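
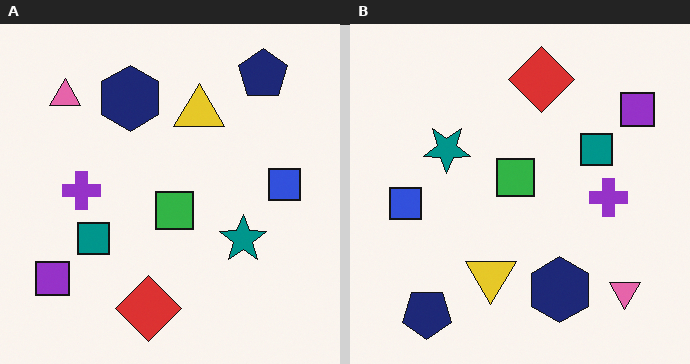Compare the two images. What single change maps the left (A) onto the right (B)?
It was rotated 180°.

The navy pentagon sits in the top-right of the left (A) image and the bottom-left of the right (B) — consistent with a whole-image 180° rotation.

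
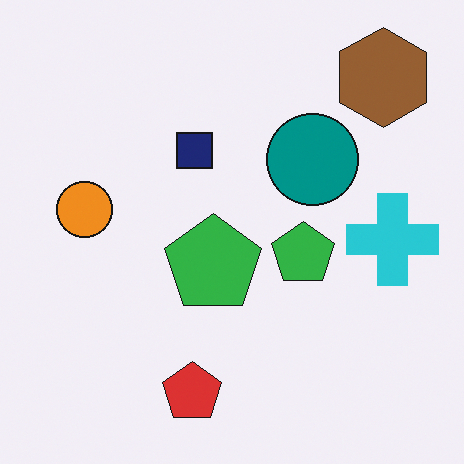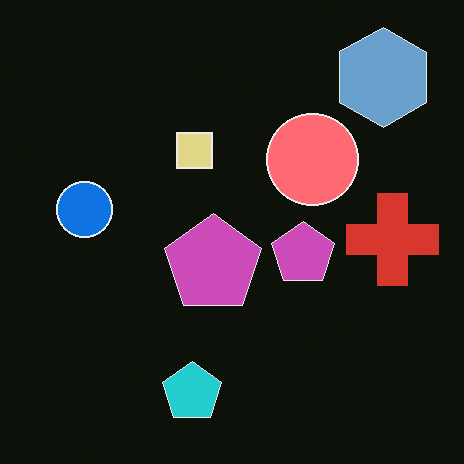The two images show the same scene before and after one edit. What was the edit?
Color-inverted (negative).

The light background has become dark and every shape's color is its complement — a photographic negative.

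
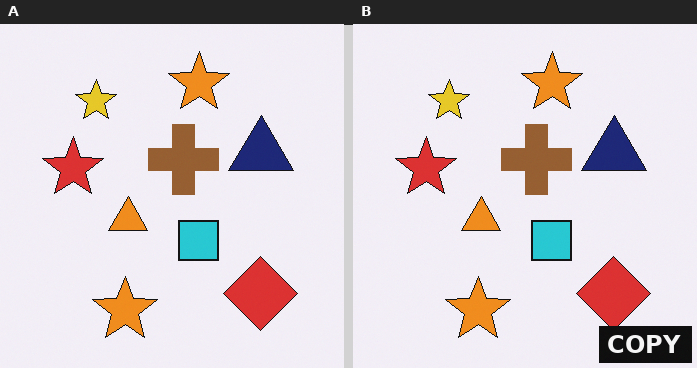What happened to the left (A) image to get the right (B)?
The image was watermarked with the text "COPY" in the lower-right corner.

A dark label reading "COPY" appears in the lower-right corner.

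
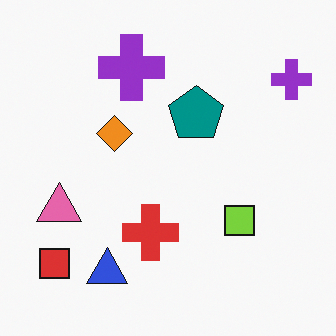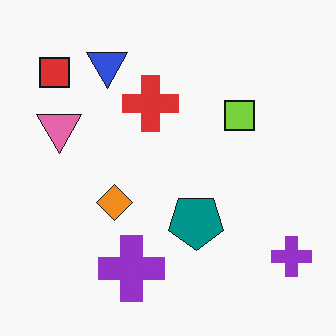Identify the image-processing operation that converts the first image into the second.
It was flipped vertically (top ↔ bottom).

The blue triangle is in the bottom-left of the first image and the top-left of the second — shapes on opposite sides of the horizontal midline have swapped in a mirror flip.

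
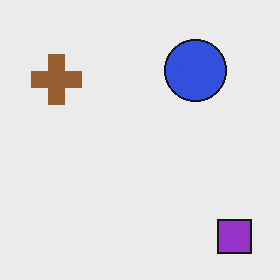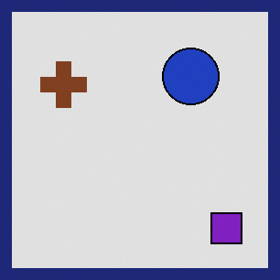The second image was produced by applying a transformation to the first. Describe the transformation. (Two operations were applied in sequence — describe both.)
The second image is the first posterized to a reduced palette, then framed with a navy border.

Each flat color has snapped to a coarser quantized level — most visibly, the near-white background has dropped to a flat grey. A solid navy frame runs around the edge of the second image, with the content slightly shrunk inside it.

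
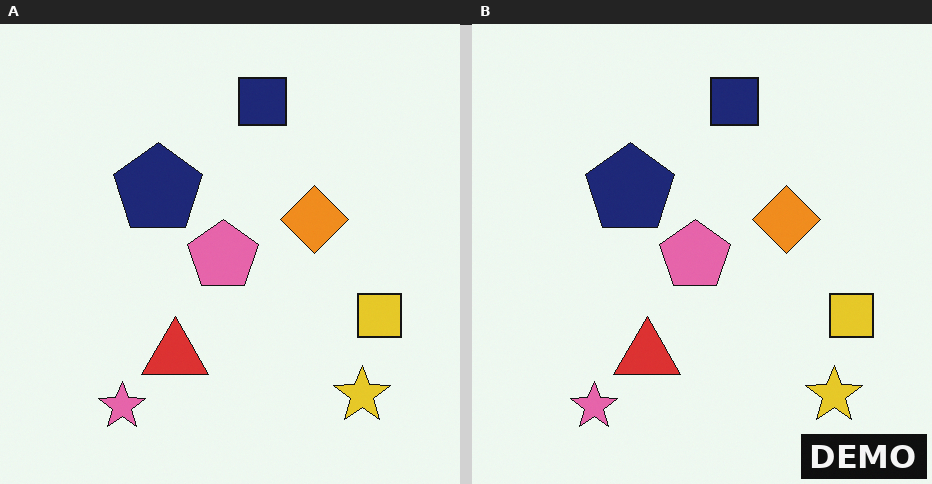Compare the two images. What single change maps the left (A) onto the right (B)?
This is the original image watermarked with the text "DEMO" in the lower-right corner.

A dark label reading "DEMO" appears in the lower-right corner.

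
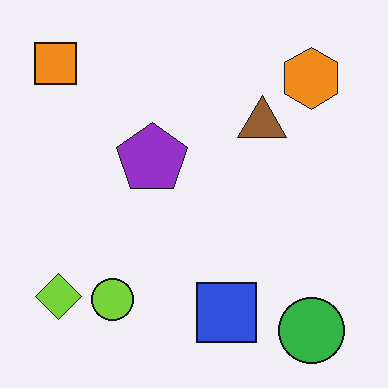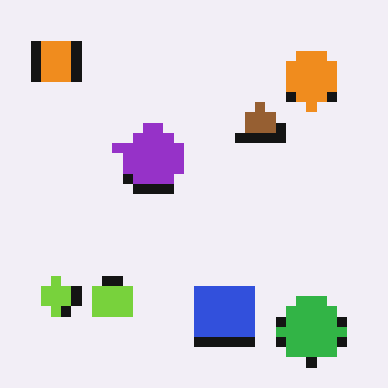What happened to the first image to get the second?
The transformation is: heavily pixelated into large blocks.

Shapes are reduced to large square blocks; fine edges and outlines are lost — a downscale-then-upscale (mosaic) effect.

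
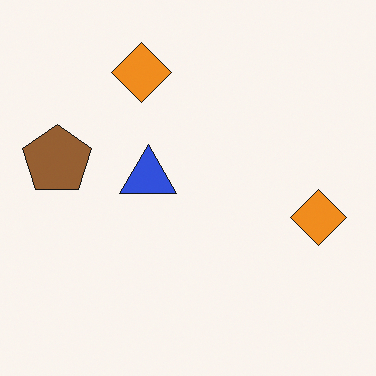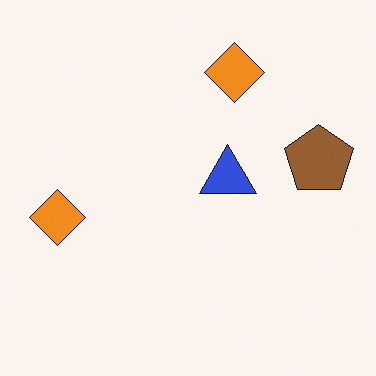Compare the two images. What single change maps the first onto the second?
The second image is the first flipped horizontally (left ↔ right).

The brown pentagon is in the left of the first image and the right of the second — shapes on opposite sides of the vertical midline have swapped in a mirror flip.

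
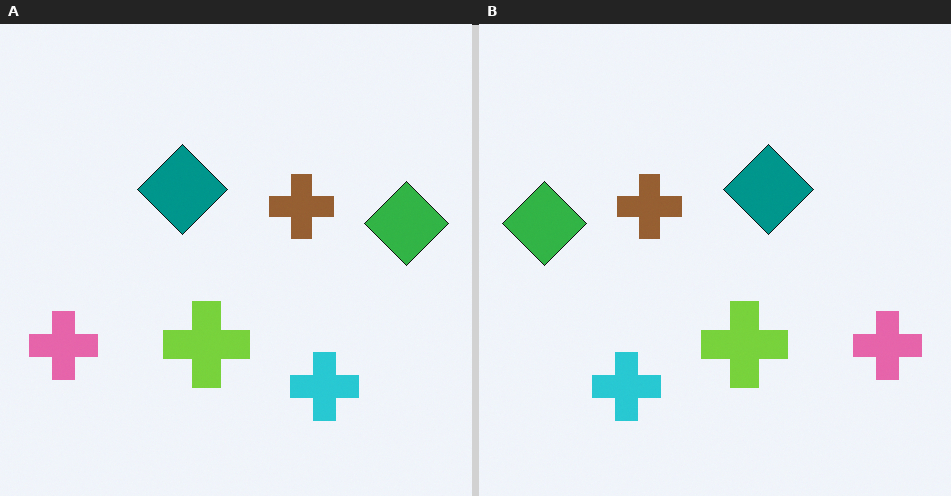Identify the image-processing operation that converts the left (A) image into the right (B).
The right (B) image is the left (A) flipped horizontally (left ↔ right).

The pink cross is in the bottom-left of the left (A) image and the bottom-right of the right (B) — shapes on opposite sides of the vertical midline have swapped in a mirror flip.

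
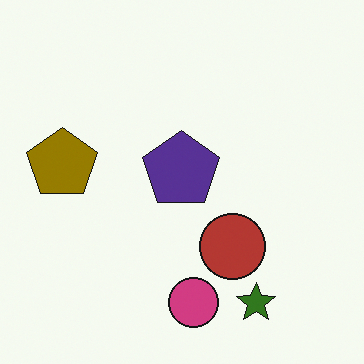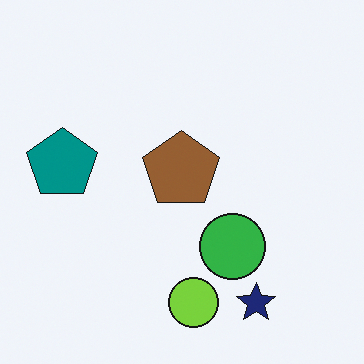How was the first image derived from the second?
The transformation is: hue-shifted through roughly half the color wheel.

Every shape's color has rotated by the same amount around the hue wheel — a uniform hue shift.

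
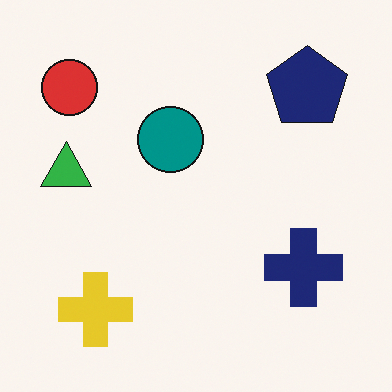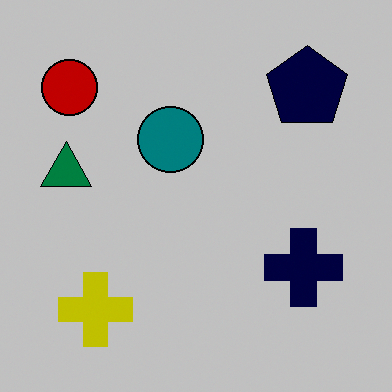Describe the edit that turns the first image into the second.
Aggressively posterized.

Each flat color has snapped to a coarser quantized level — most visibly, the near-white background has dropped to a flat grey.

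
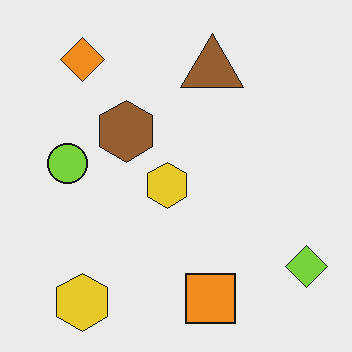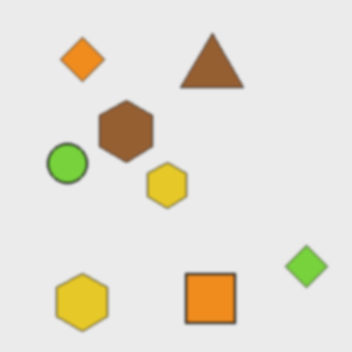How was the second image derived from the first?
The transformation is: lightly blurred.

Shape edges and outlines are uniformly softened across the whole image.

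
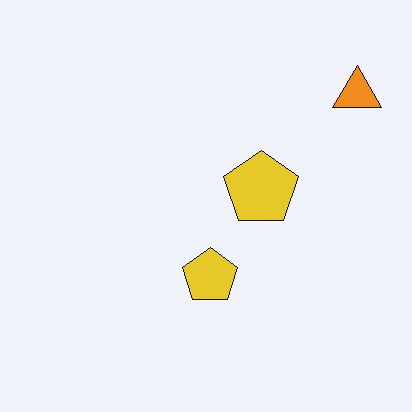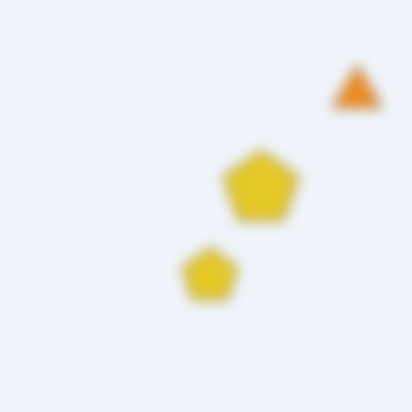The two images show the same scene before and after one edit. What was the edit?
This is the original image strongly gaussian-blurred.

Shape edges and outlines are uniformly softened across the whole image.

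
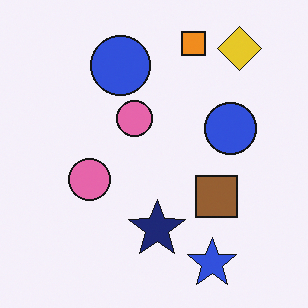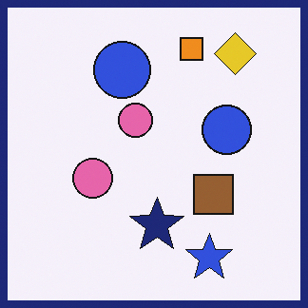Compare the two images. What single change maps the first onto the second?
The second image is the first framed with a navy border.

A solid navy frame runs around the edge of the second image, with the content slightly shrunk inside it.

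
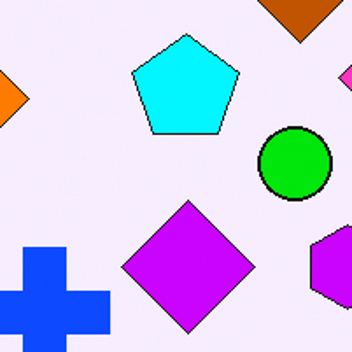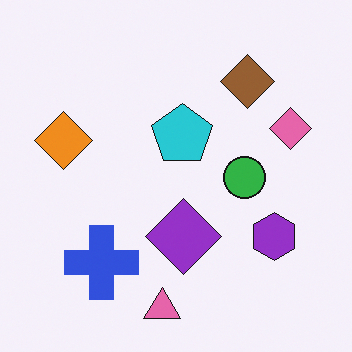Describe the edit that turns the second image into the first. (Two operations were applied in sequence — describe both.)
It was made much more vivid (saturation change), then cropped tightly and scaled back up.

All colors are more vivid — a global saturation change. The visible shapes are larger and the field of view is narrower; shapes near the original edges may be partly or wholly outside the frame — a crop-and-rescale.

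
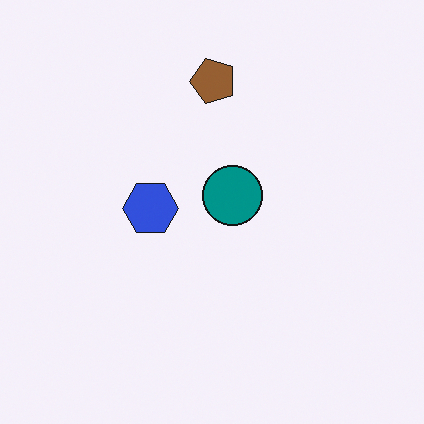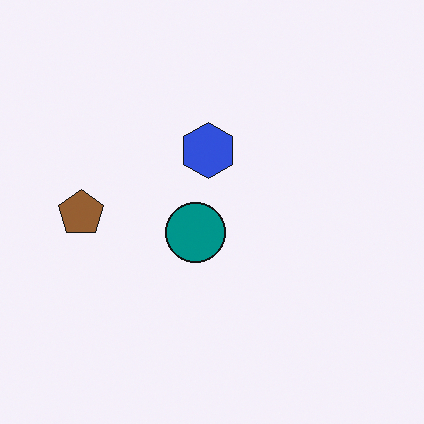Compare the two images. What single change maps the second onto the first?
The transformation is: transposed (reflected across the top-left ↔ bottom-right diagonal).

Shapes have swapped their row and column positions — what was in the top-right is now in the bottom-left — a diagonal reflection.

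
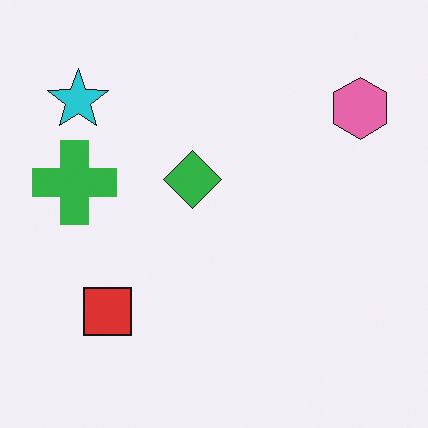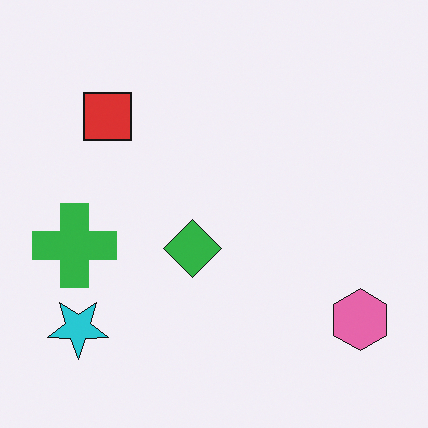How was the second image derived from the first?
This is the original image flipped vertically (top ↔ bottom).

The cyan star is in the top-left of the first image and the bottom-left of the second — shapes on opposite sides of the horizontal midline have swapped in a mirror flip.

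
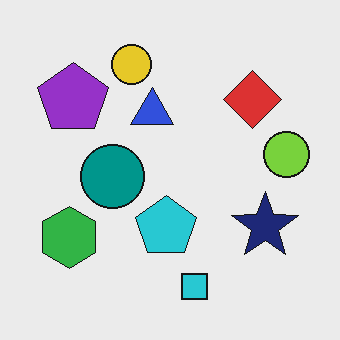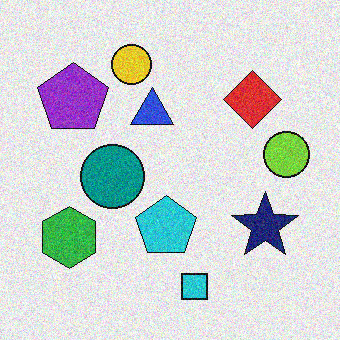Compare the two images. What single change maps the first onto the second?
The transformation is: degraded with visible gaussian noise.

Random speckle covers the whole image, including the flat background.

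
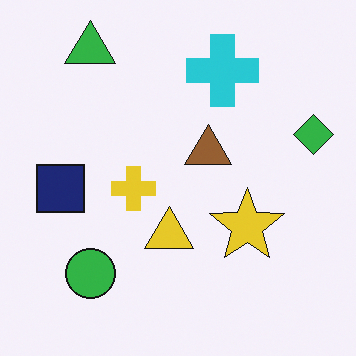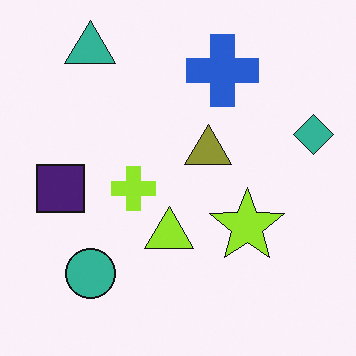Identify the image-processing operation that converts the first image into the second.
This is the original image hue-shifted by a small amount.

Every shape's color has rotated by the same amount around the hue wheel — a uniform hue shift.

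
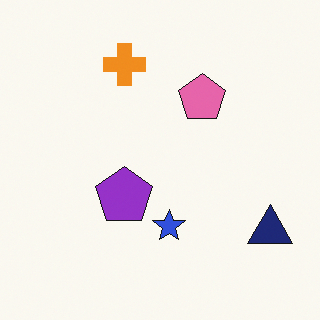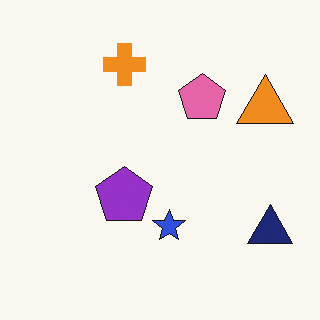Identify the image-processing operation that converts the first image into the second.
The second image is the first overlaid with an additional orange triangle.

An orange triangle appears in the second image that is absent from the first.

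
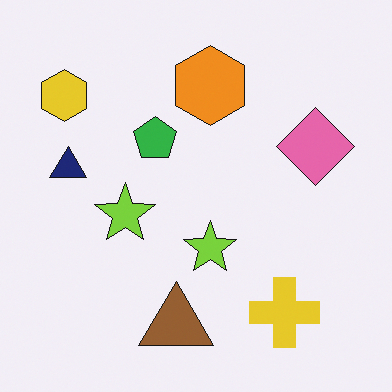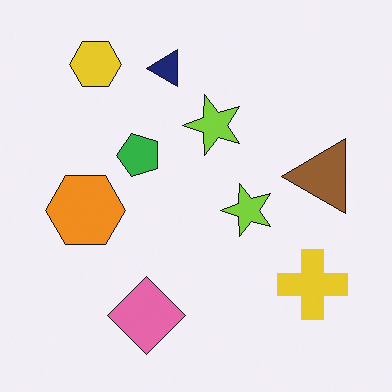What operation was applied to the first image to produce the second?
It was transposed (reflected across the top-left ↔ bottom-right diagonal).

Shapes have swapped their row and column positions — what was in the top-right is now in the bottom-left — a diagonal reflection.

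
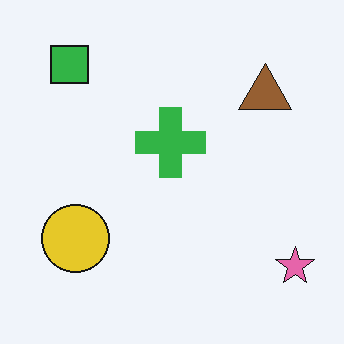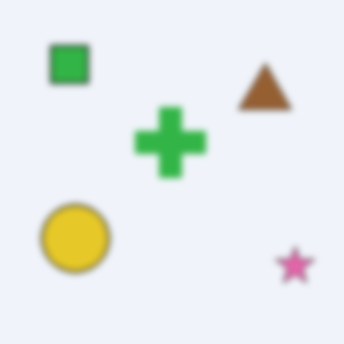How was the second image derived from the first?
It was moderately blurred.

Shape edges and outlines are uniformly softened across the whole image.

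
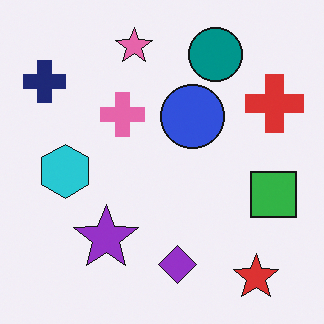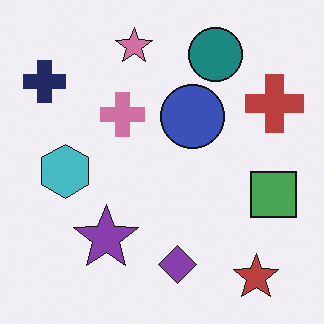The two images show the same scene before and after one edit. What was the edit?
It was slightly desaturated.

All colors are more muted and greyish — a global saturation change.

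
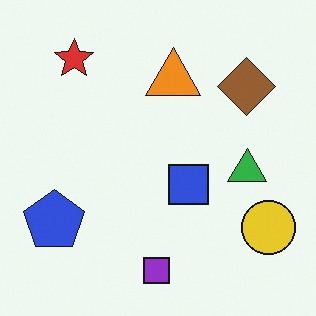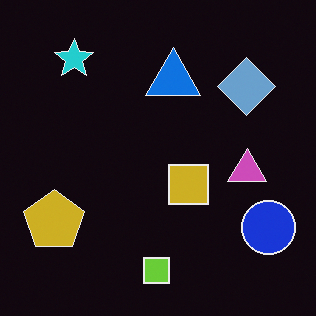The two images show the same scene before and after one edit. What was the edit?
It was color-inverted (negative).

The light background has become dark and every shape's color is its complement — a photographic negative.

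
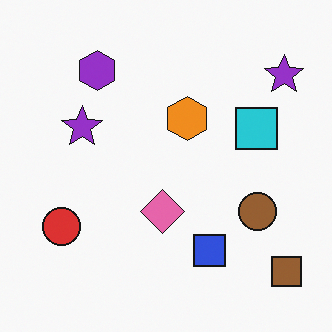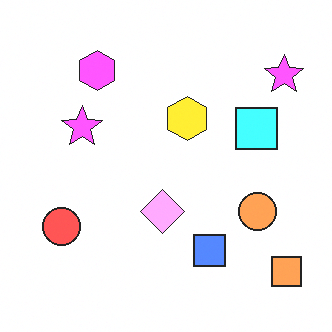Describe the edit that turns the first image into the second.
It was brightened a lot.

Every pixel — background and shapes alike — is uniformly brightened.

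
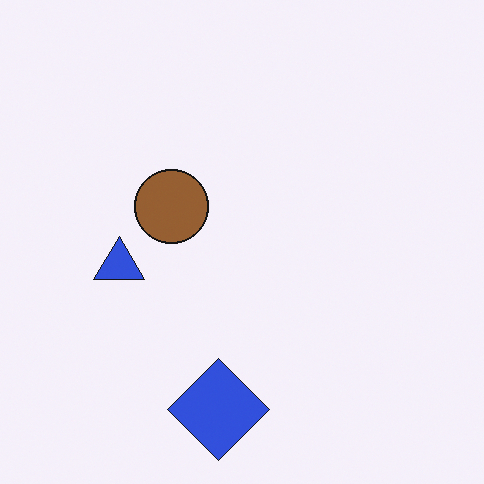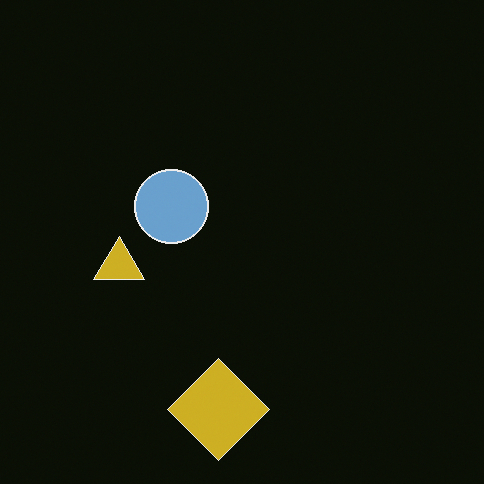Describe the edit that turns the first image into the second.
The image was color-inverted (negative).

The light background has become dark and every shape's color is its complement — a photographic negative.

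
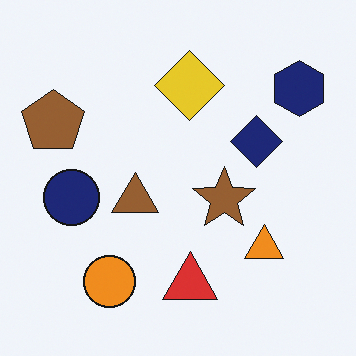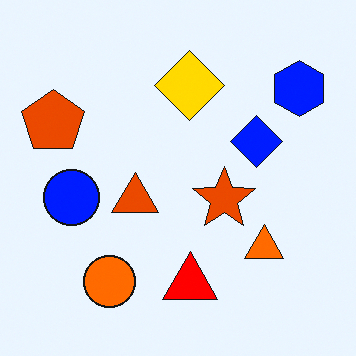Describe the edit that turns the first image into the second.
The transformation is: made much more vivid (saturation change).

All colors are more vivid — a global saturation change.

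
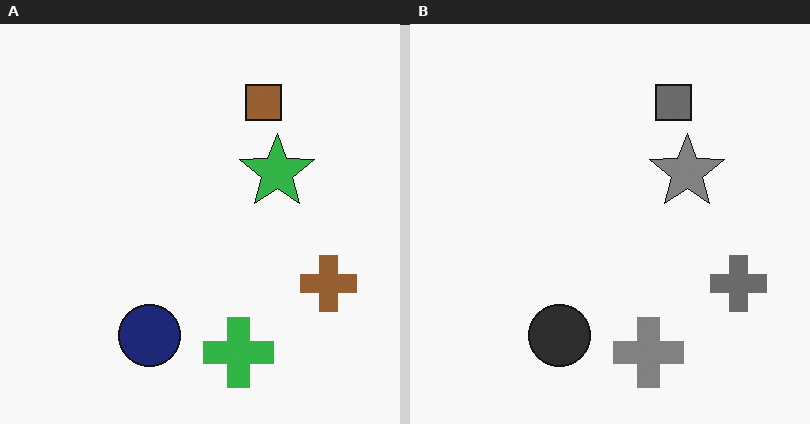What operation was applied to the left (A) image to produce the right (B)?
The image was converted to grayscale.

All color is removed — every shape is now a shade of grey.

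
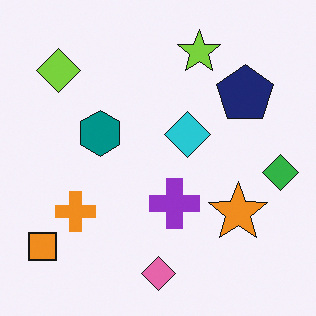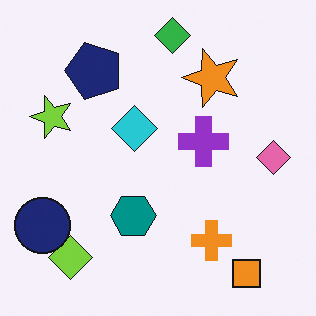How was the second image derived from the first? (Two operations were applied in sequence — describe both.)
The second image is the first rotated 90° counter-clockwise, then overlaid with an additional navy circle.

The orange square sits in the bottom-left of the first image and the bottom-right of the second — consistent with a whole-image 90° counter-clockwise rotation. A navy circle appears in the second image that is absent from the first.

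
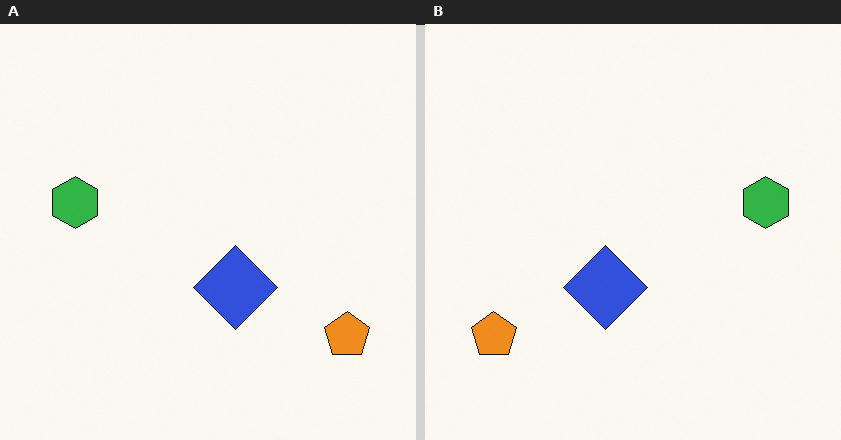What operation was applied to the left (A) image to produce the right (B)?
The transformation is: flipped horizontally (left ↔ right).

The orange pentagon is in the bottom-right of the left (A) image and the bottom-left of the right (B) — shapes on opposite sides of the vertical midline have swapped in a mirror flip.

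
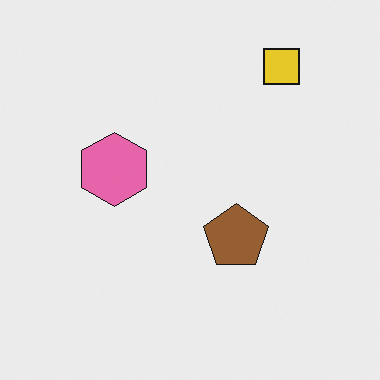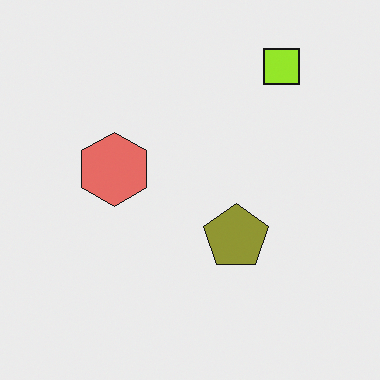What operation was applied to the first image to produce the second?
The transformation is: hue-shifted by a small amount.

Every shape's color has rotated by the same amount around the hue wheel — a uniform hue shift.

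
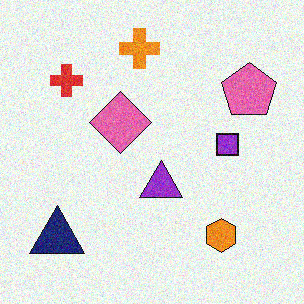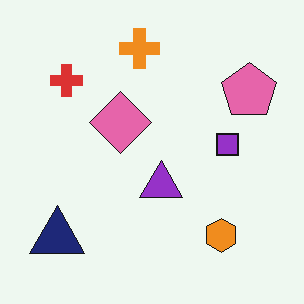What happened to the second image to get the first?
The first image is the second degraded with visible gaussian noise.

Random speckle covers the whole image, including the flat background.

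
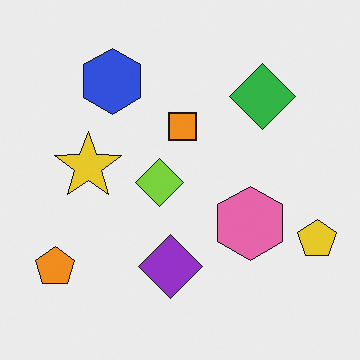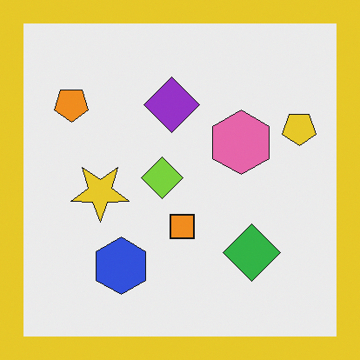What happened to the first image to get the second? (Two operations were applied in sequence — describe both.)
The transformation is: flipped vertically (top ↔ bottom), then framed with a yellow border.

The blue hexagon is in the top-left of the first image and the bottom-left of the second — shapes on opposite sides of the horizontal midline have swapped in a mirror flip. A solid yellow frame runs around the edge of the second image, with the content slightly shrunk inside it.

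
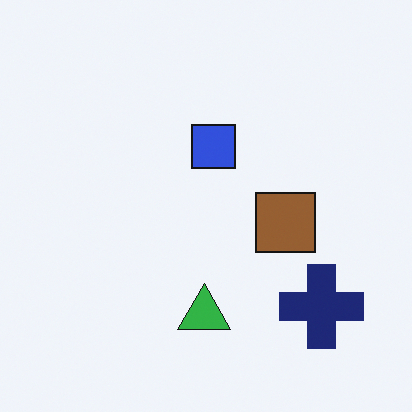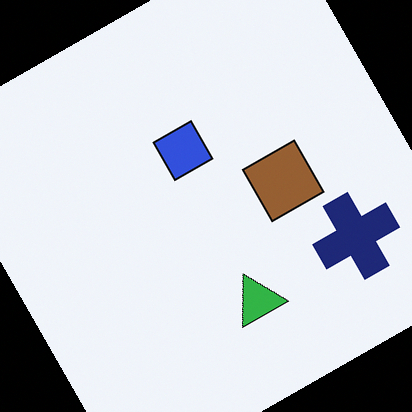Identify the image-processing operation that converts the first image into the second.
This is the original image rotated counter-clockwise by a clearly visible amount.

Every shape is tilted by the same angle and the image corners show triangular fill wedges — a whole-image rotation by a non-right angle.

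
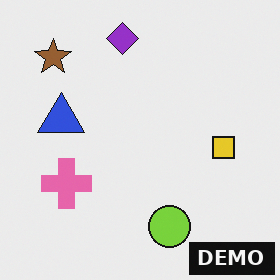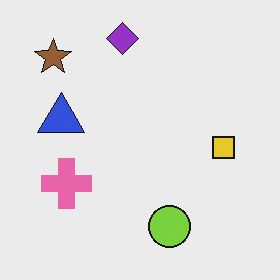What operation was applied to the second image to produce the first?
Watermarked with the text "DEMO" in the lower-right corner.

A dark label reading "DEMO" appears in the lower-right corner.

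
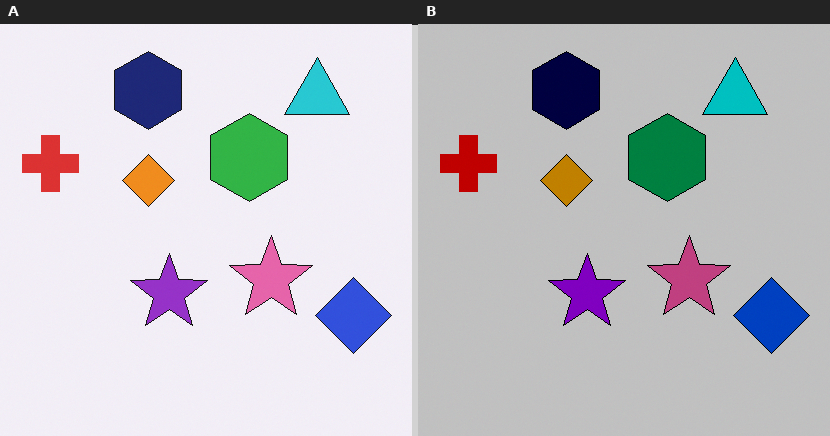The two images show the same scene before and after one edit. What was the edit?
It was heavily posterized to just a handful of flat colors.

Each flat color has snapped to a coarser quantized level — most visibly, the near-white background has dropped to a flat grey.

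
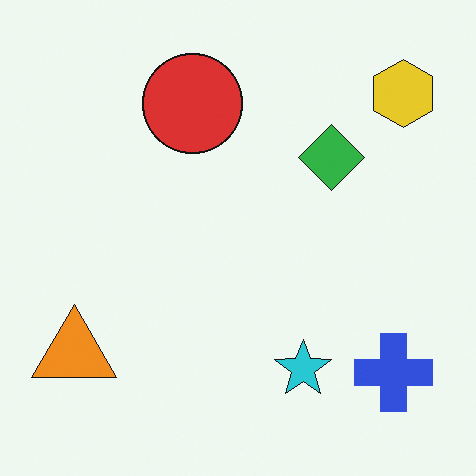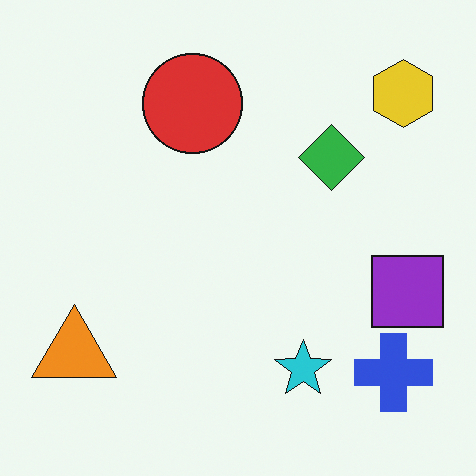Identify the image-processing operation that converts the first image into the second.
The image was overlaid with an additional purple square.

A purple square appears in the second image that is absent from the first.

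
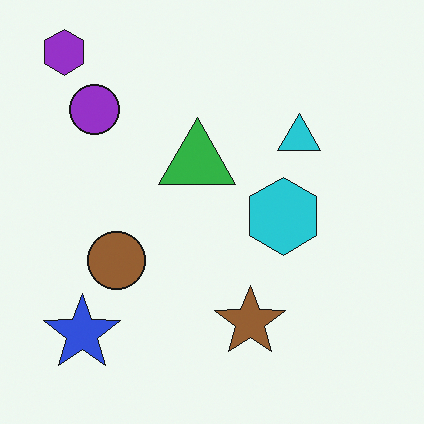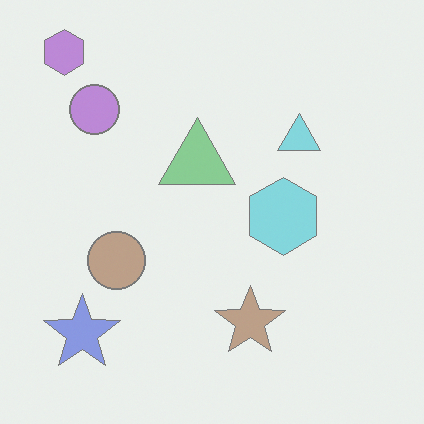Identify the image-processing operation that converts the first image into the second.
The second image is the first washed out (contrast reduced).

Tones are pushed toward mid-grey across the whole image — a global contrast change.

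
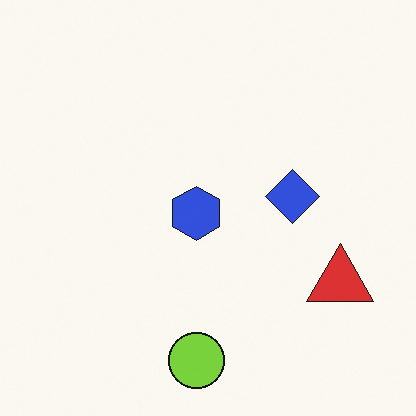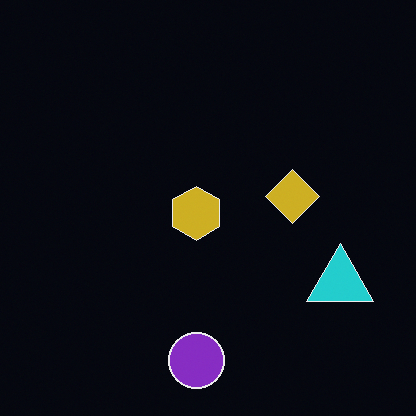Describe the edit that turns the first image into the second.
The transformation is: color-inverted (negative).

The light background has become dark and every shape's color is its complement — a photographic negative.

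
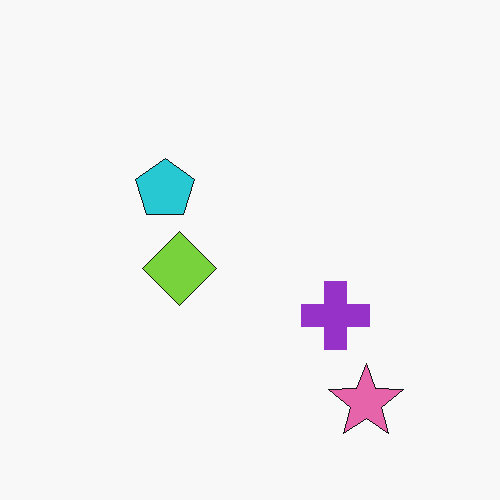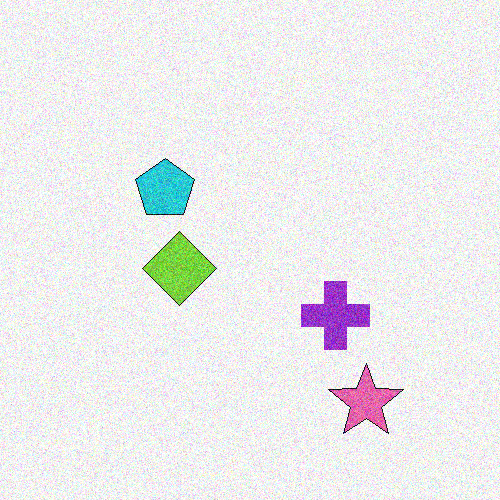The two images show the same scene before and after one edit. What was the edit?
Degraded with moderate additive noise.

Random speckle covers the whole image, including the flat background.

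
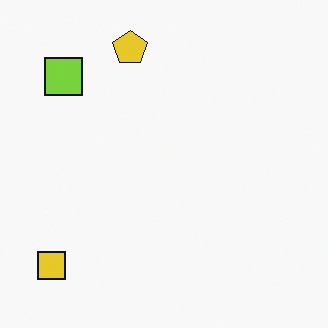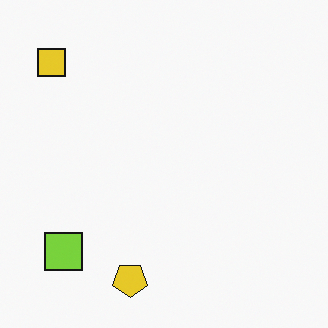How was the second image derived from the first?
The image was flipped vertically (top ↔ bottom).

The yellow pentagon is in the top of the first image and the bottom of the second — shapes on opposite sides of the horizontal midline have swapped in a mirror flip.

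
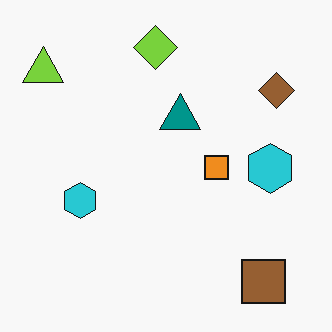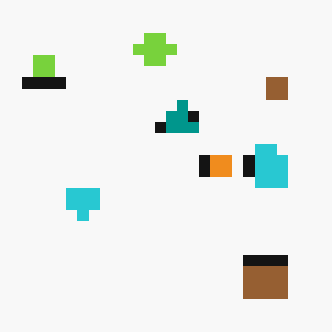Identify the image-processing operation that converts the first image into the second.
The second image is the first coarsely pixelated.

Shapes are reduced to large square blocks; fine edges and outlines are lost — a downscale-then-upscale (mosaic) effect.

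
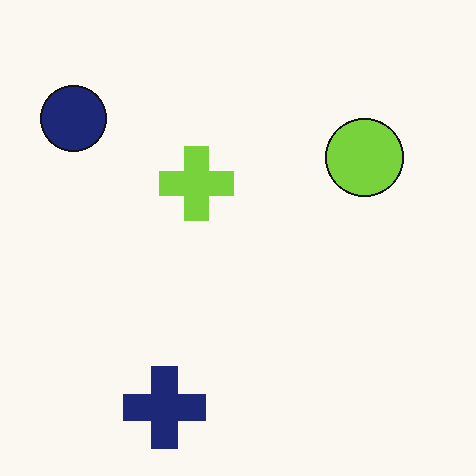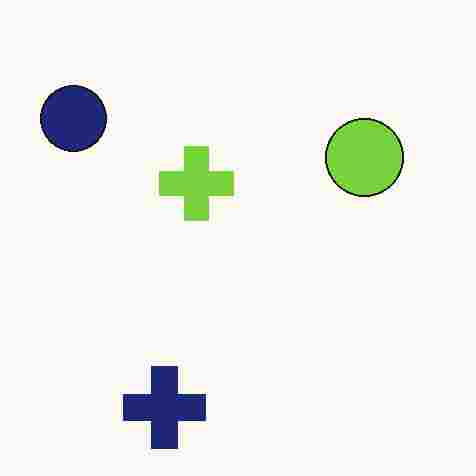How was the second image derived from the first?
The second image is the first degraded with heavy JPEG compression.

Blocky 8×8 compression artifacts appear around shape edges and the flat background shows ringing — characteristic JPEG degradation.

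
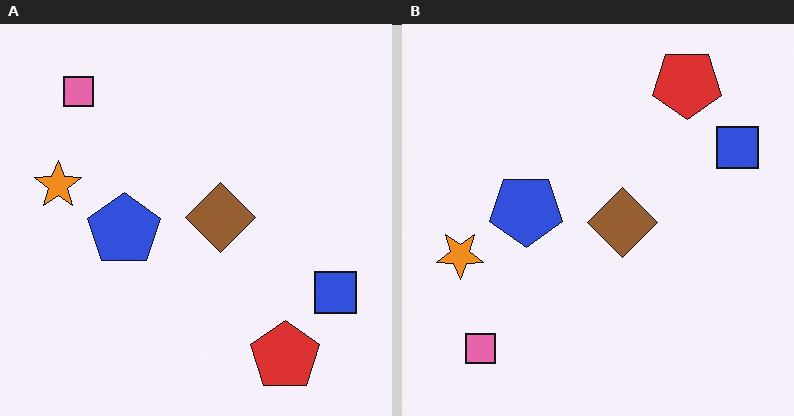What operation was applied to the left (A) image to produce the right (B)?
Flipped vertically (top ↔ bottom).

The red pentagon is in the bottom-right of the left (A) image and the top-right of the right (B) — shapes on opposite sides of the horizontal midline have swapped in a mirror flip.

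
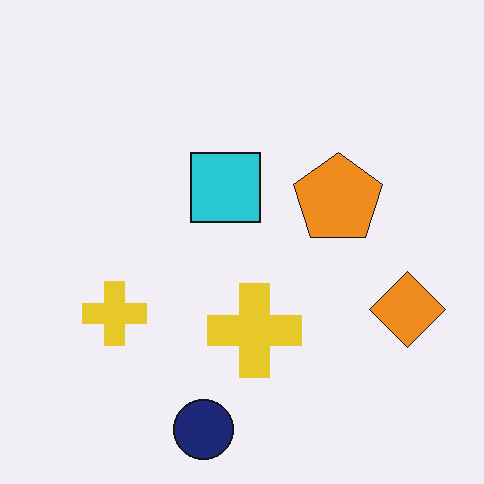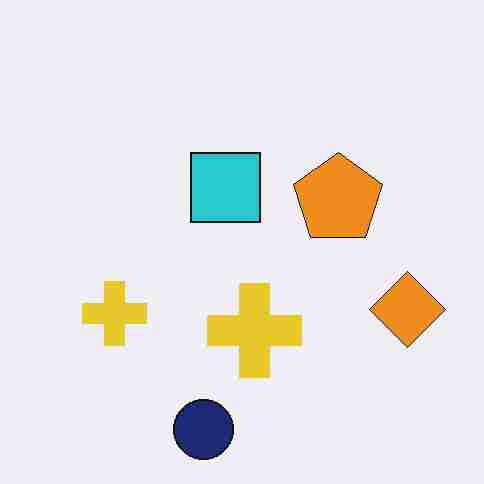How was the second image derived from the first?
This is the original image degraded with heavy JPEG compression.

Blocky 8×8 compression artifacts appear around shape edges and the flat background shows ringing — characteristic JPEG degradation.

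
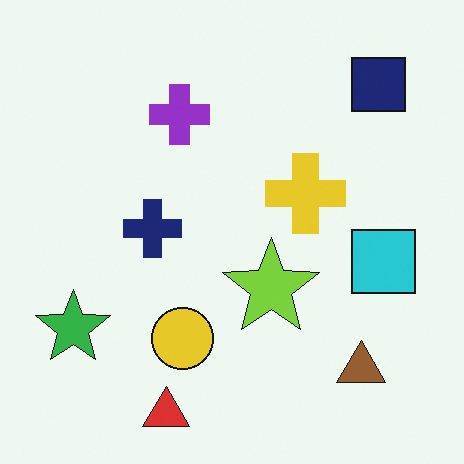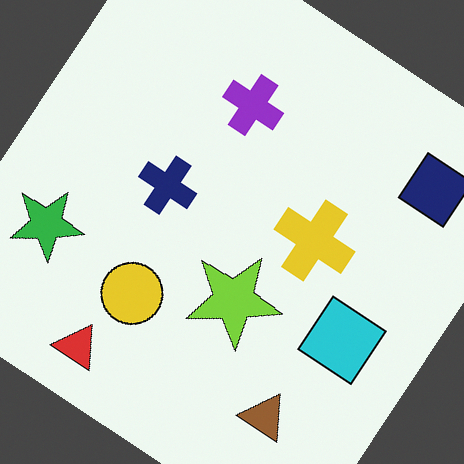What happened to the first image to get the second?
It was rotated clockwise by a large amount — several tens of degrees.

Every shape is tilted by the same angle and the image corners show triangular fill wedges — a whole-image rotation by a non-right angle.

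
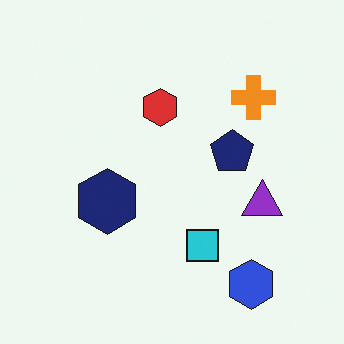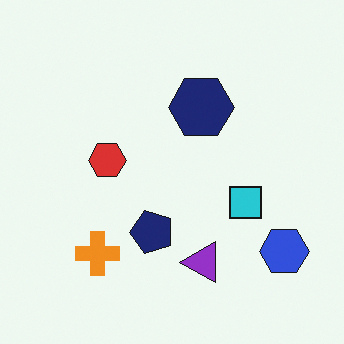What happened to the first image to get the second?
Transposed (reflected across the top-left ↔ bottom-right diagonal).

Shapes have swapped their row and column positions — what was in the top-right is now in the bottom-left — a diagonal reflection.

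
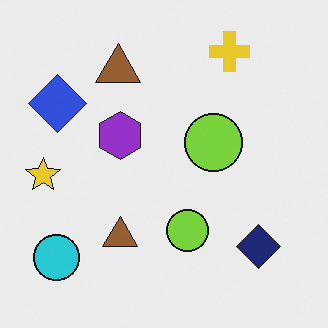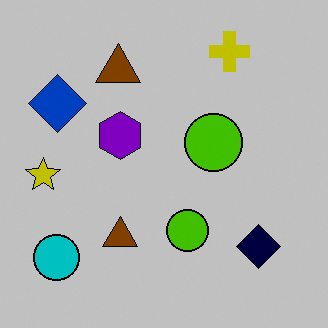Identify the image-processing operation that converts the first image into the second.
The transformation is: heavily posterized to just a handful of flat colors.

Each flat color has snapped to a coarser quantized level — most visibly, the near-white background has dropped to a flat grey.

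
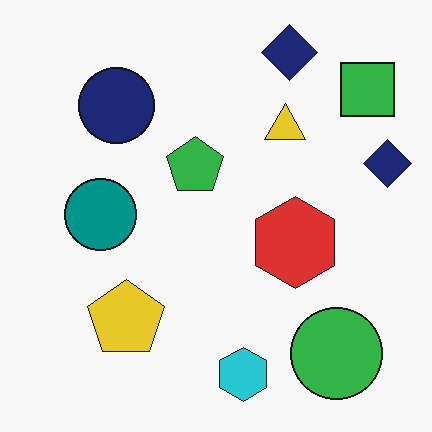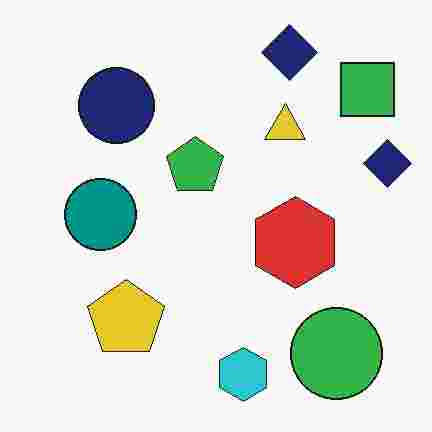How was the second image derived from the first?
The image was heavily JPEG-compressed with obvious blocking artifacts.

Blocky 8×8 compression artifacts appear around shape edges and the flat background shows ringing — characteristic JPEG degradation.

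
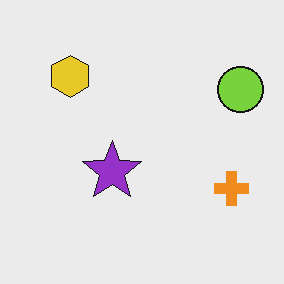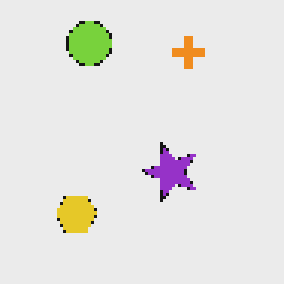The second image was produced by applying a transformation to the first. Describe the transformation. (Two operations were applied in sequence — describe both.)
Mildly pixelated, then rotated 90° counter-clockwise.

Shapes are reduced to large square blocks; fine edges and outlines are lost — a downscale-then-upscale (mosaic) effect. The lime circle sits in the top-right of the first image and the top-left of the second — consistent with a whole-image 90° counter-clockwise rotation.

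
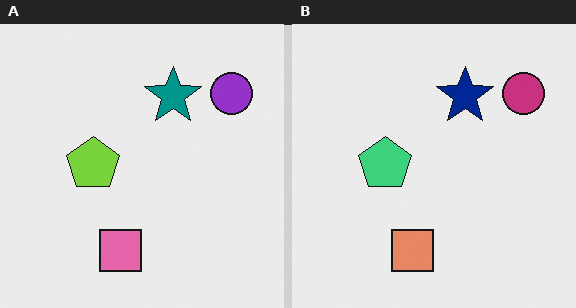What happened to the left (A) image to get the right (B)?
The transformation is: hue-shifted slightly.

Every shape's color has rotated by the same amount around the hue wheel — a uniform hue shift.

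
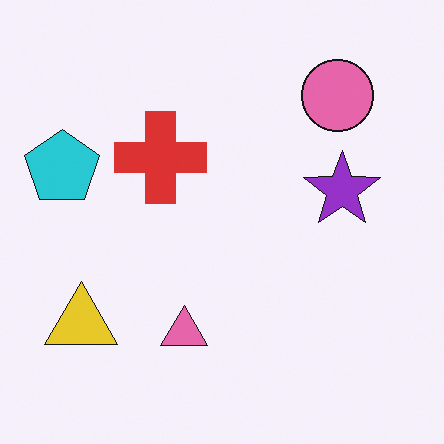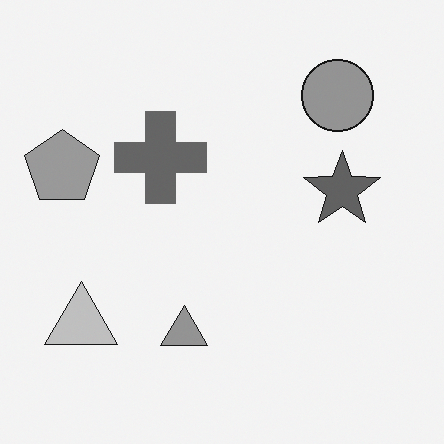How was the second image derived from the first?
The transformation is: converted to grayscale.

All color is removed — every shape is now a shade of grey.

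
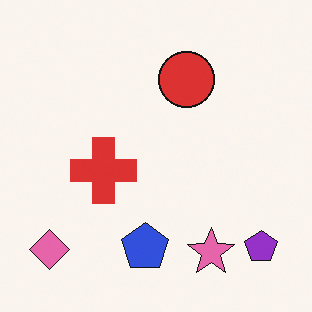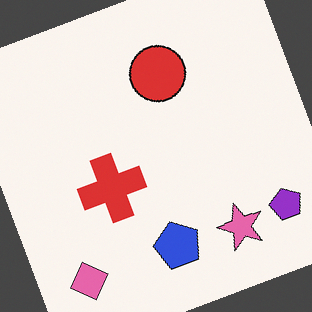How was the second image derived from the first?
Rotated counter-clockwise by a moderate amount.

Every shape is tilted by the same angle and the image corners show triangular fill wedges — a whole-image rotation by a non-right angle.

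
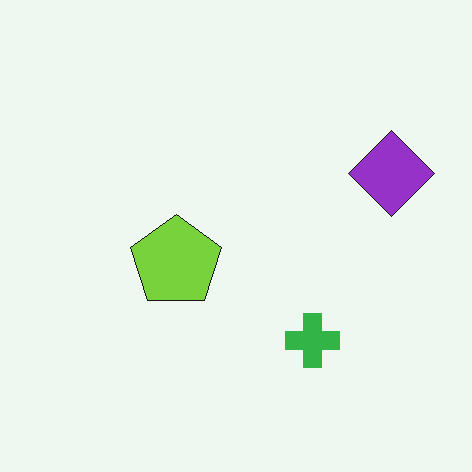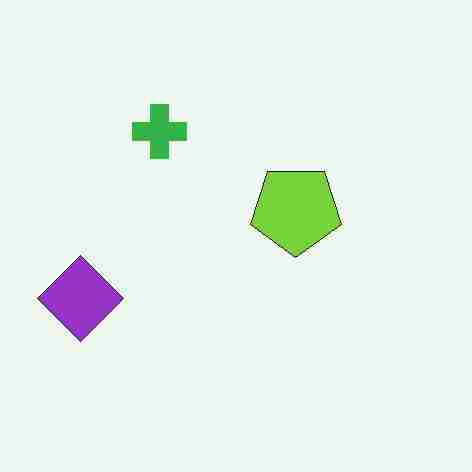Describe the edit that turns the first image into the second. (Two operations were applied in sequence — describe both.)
It was rotated 180°, then degraded with heavy JPEG compression.

The purple diamond sits in the right of the first image and the left of the second — consistent with a whole-image 180° rotation. Blocky 8×8 compression artifacts appear around shape edges and the flat background shows ringing — characteristic JPEG degradation.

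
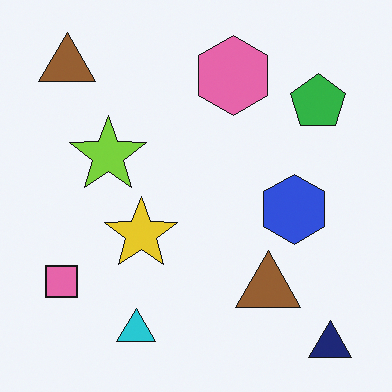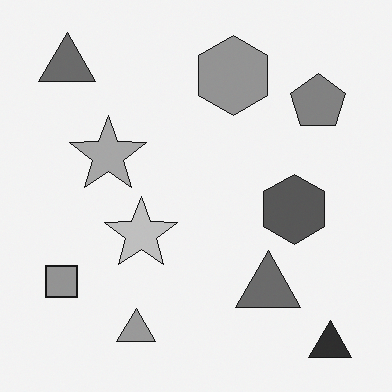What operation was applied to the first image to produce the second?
It was converted to grayscale.

All color is removed — every shape is now a shade of grey.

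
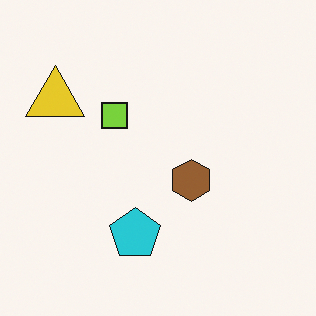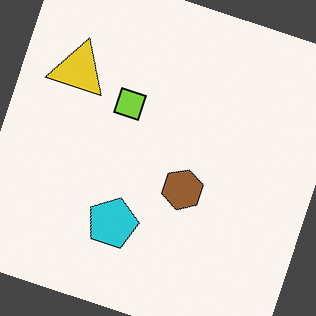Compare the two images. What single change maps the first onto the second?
Rotated clockwise by a clearly visible amount.

Every shape is tilted by the same angle and the image corners show triangular fill wedges — a whole-image rotation by a non-right angle.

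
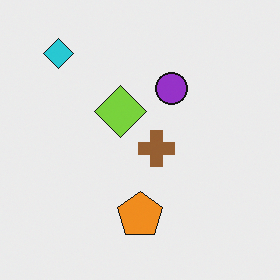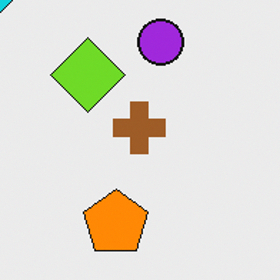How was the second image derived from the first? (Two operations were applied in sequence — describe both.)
Slightly oversaturated, then cropped to a modestly smaller region and rescaled.

All colors are more vivid — a global saturation change. The visible shapes are larger and the field of view is narrower; shapes near the original edges may be partly or wholly outside the frame — a crop-and-rescale.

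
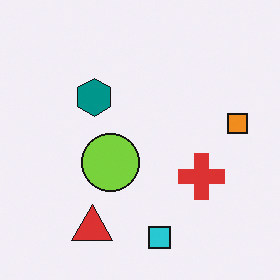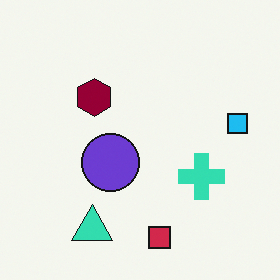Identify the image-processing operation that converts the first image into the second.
Hue-shifted through roughly half the color wheel.

Every shape's color has rotated by the same amount around the hue wheel — a uniform hue shift.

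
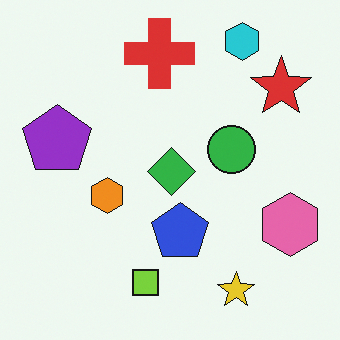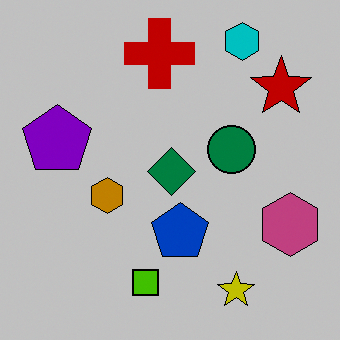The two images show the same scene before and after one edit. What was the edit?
The transformation is: aggressively posterized.

Each flat color has snapped to a coarser quantized level — most visibly, the near-white background has dropped to a flat grey.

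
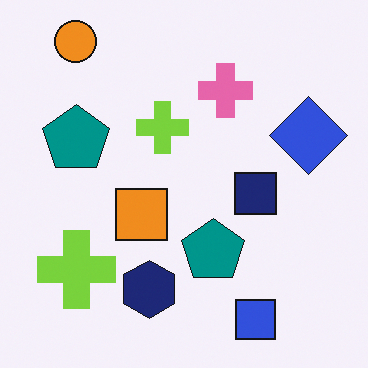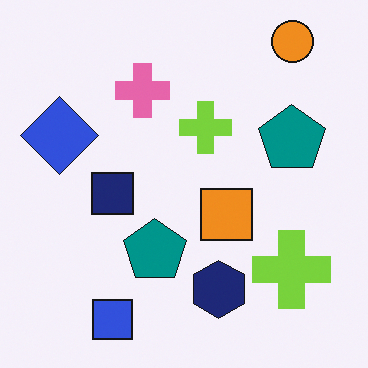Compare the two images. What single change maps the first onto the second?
The image was flipped horizontally (left ↔ right).

The blue diamond is in the right of the first image and the left of the second — shapes on opposite sides of the vertical midline have swapped in a mirror flip.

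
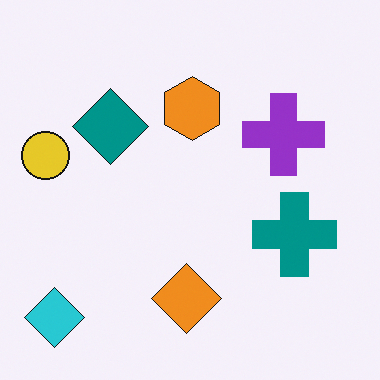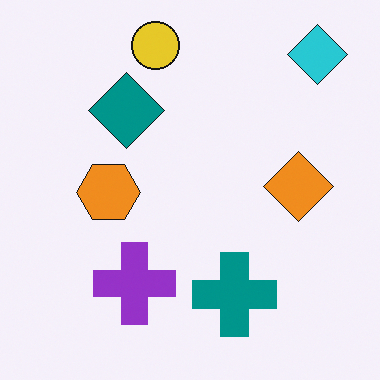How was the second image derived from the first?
The image was transposed (reflected across the top-left ↔ bottom-right diagonal).

Shapes have swapped their row and column positions — what was in the top-right is now in the bottom-left — a diagonal reflection.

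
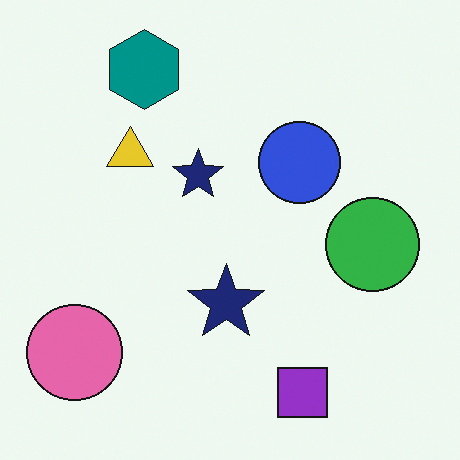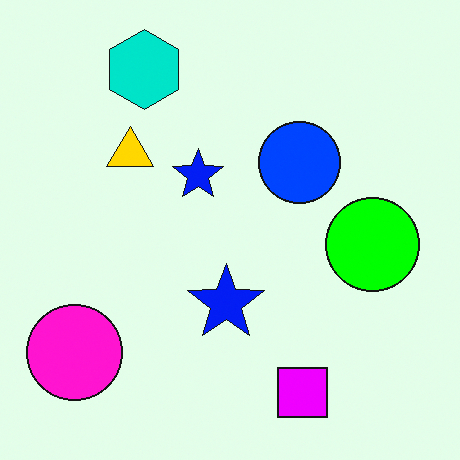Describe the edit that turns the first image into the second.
The second image is the first heavily oversaturated.

All colors are more vivid — a global saturation change.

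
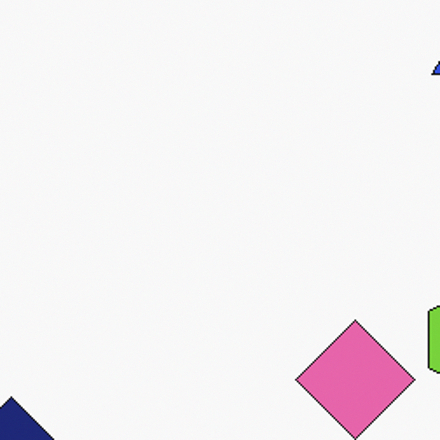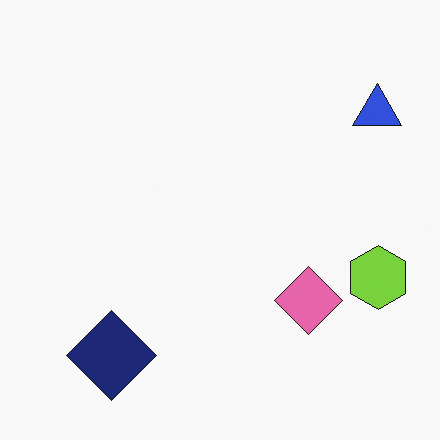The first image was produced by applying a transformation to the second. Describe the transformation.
Cropped tightly and scaled back up.

The visible shapes are larger and the field of view is narrower; shapes near the original edges may be partly or wholly outside the frame — a crop-and-rescale.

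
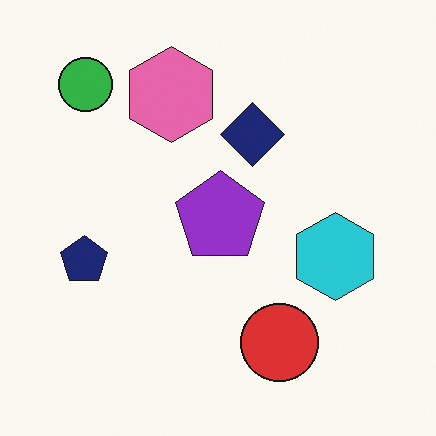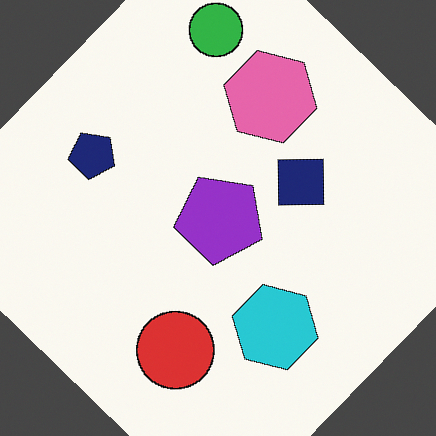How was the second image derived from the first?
The image was rotated clockwise by a large amount — several tens of degrees.

Every shape is tilted by the same angle and the image corners show triangular fill wedges — a whole-image rotation by a non-right angle.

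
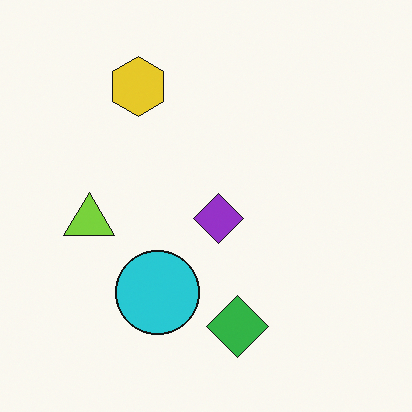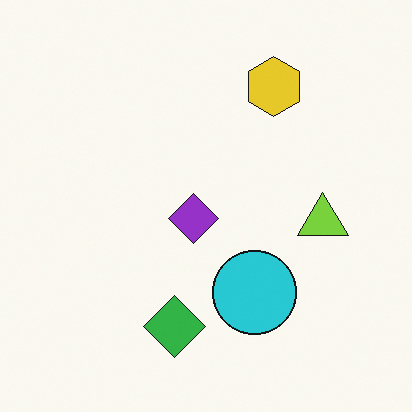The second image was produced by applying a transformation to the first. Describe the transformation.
It was flipped horizontally (left ↔ right).

The lime triangle is in the left of the first image and the right of the second — shapes on opposite sides of the vertical midline have swapped in a mirror flip.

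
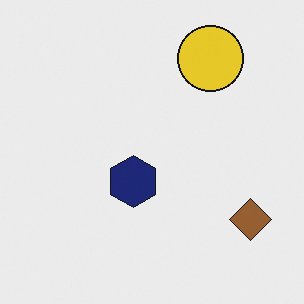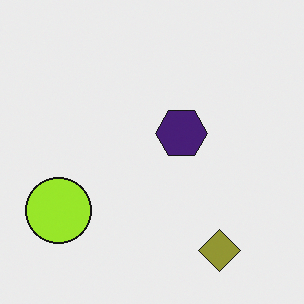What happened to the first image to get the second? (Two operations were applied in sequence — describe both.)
It was transposed (reflected across the top-left ↔ bottom-right diagonal), then hue-shifted by a small amount.

Shapes have swapped their row and column positions — what was in the top-right is now in the bottom-left — a diagonal reflection. Every shape's color has rotated by the same amount around the hue wheel — a uniform hue shift.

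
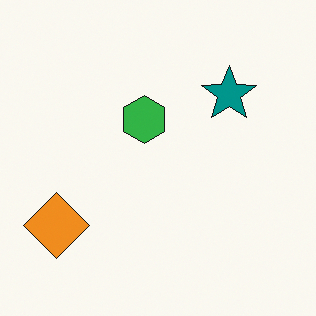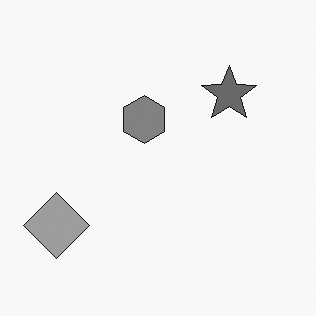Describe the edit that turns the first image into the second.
This is the original image converted to grayscale.

All color is removed — every shape is now a shade of grey.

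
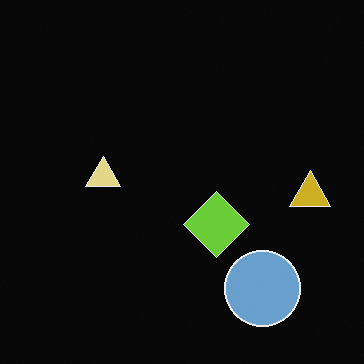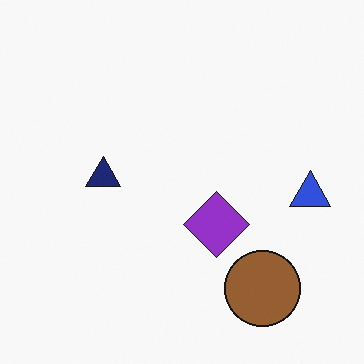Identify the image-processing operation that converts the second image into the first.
The transformation is: color-inverted (negative).

The light background has become dark and every shape's color is its complement — a photographic negative.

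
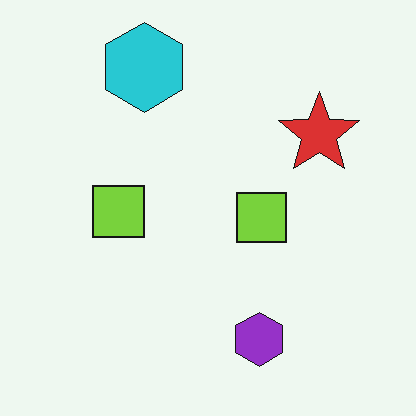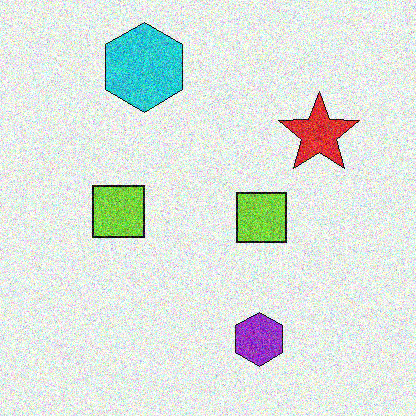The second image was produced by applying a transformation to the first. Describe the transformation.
The second image is the first degraded with strong gaussian noise.

Random speckle covers the whole image, including the flat background.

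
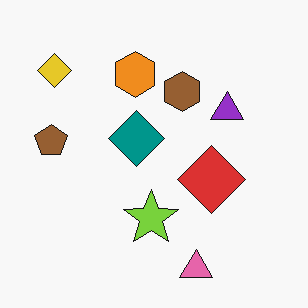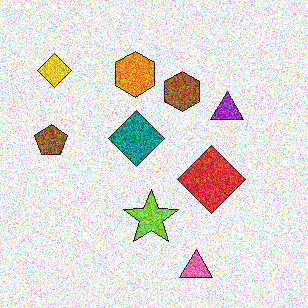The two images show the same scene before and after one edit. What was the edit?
The second image is the first degraded with heavy additive noise.

Random speckle covers the whole image, including the flat background.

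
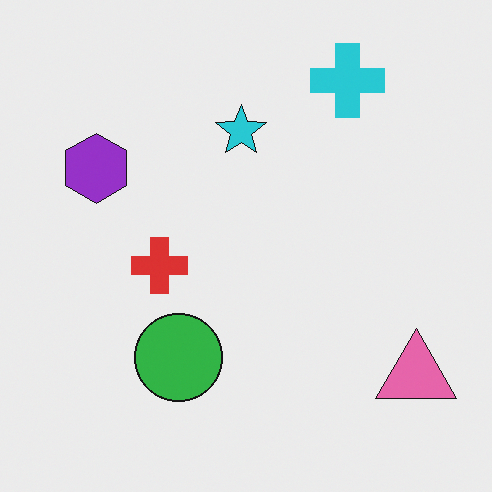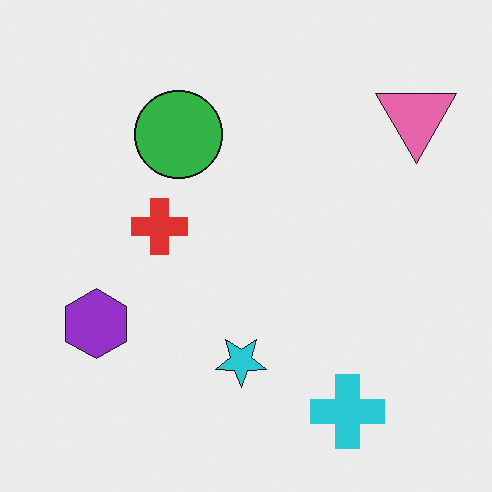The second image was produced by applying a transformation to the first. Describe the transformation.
This is the original image flipped vertically (top ↔ bottom).

The cyan cross is in the top-right of the first image and the bottom-right of the second — shapes on opposite sides of the horizontal midline have swapped in a mirror flip.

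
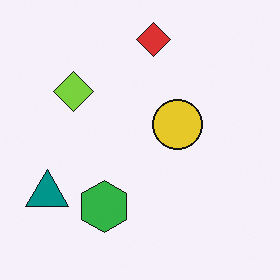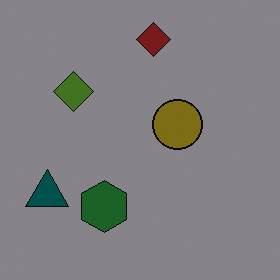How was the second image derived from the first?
Noticeably darkened.

Every pixel — background and shapes alike — is uniformly darkened.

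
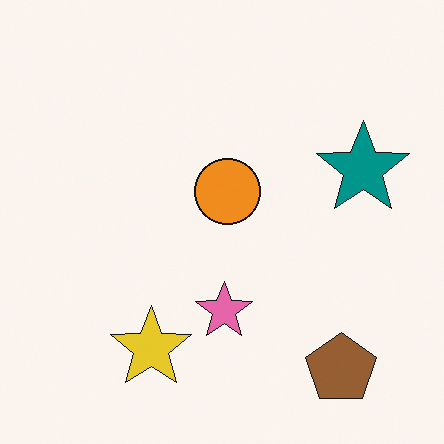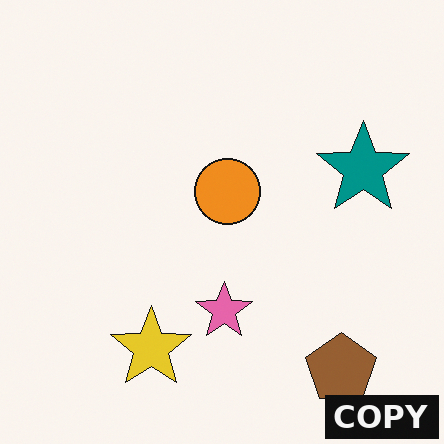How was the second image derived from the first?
The transformation is: watermarked with the text "COPY" in the lower-right corner.

A dark label reading "COPY" appears in the lower-right corner.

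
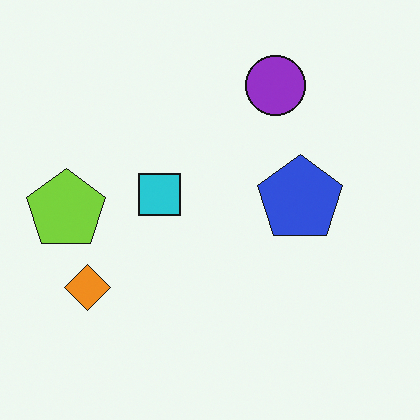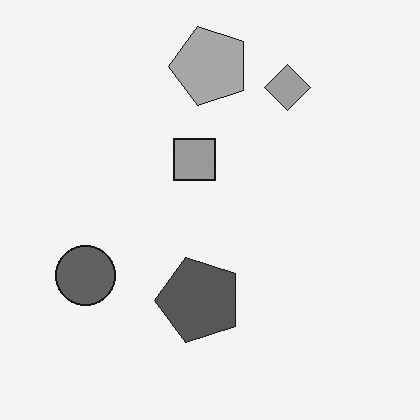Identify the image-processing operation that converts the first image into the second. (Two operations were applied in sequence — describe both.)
The image was transposed (reflected across the top-left ↔ bottom-right diagonal), then converted to grayscale.

Shapes have swapped their row and column positions — what was in the top-right is now in the bottom-left — a diagonal reflection. All color is removed — every shape is now a shade of grey.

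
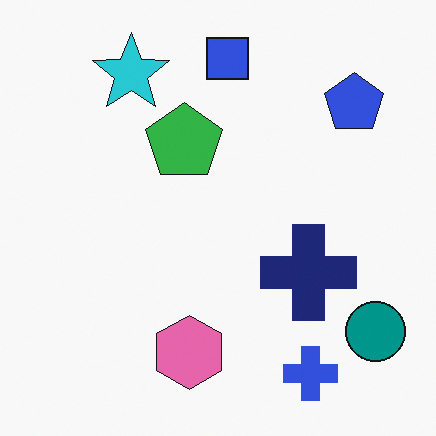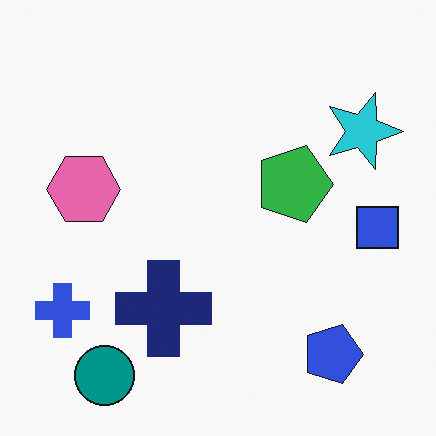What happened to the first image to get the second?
The transformation is: rotated 90° clockwise.

The teal circle sits in the bottom-right of the first image and the bottom-left of the second — consistent with a whole-image 90° clockwise rotation.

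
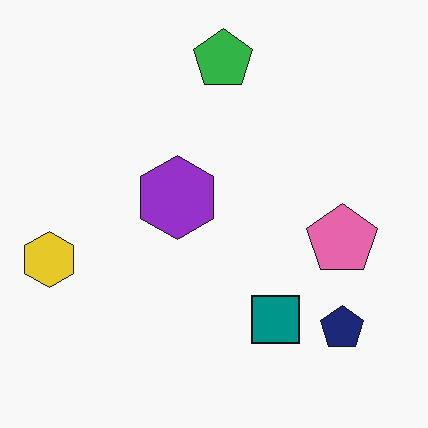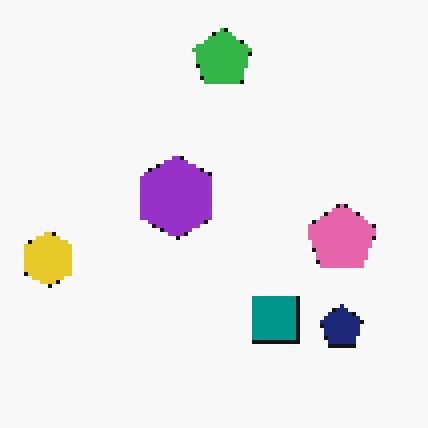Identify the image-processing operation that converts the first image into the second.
The transformation is: mildly pixelated.

Shapes are reduced to large square blocks; fine edges and outlines are lost — a downscale-then-upscale (mosaic) effect.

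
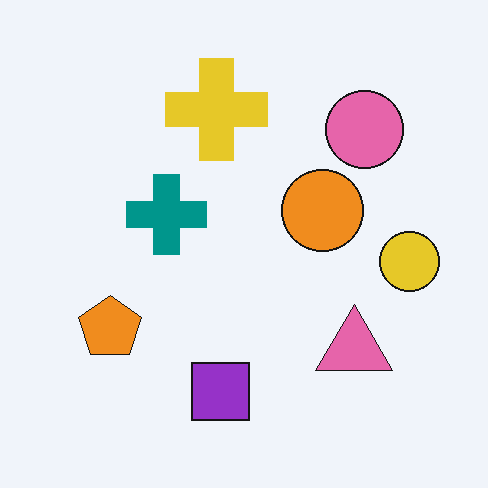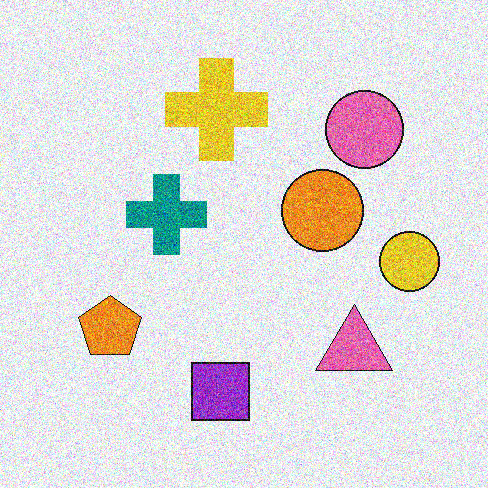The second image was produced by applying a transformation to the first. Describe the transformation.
Degraded with a thick layer of grain.

Random speckle covers the whole image, including the flat background.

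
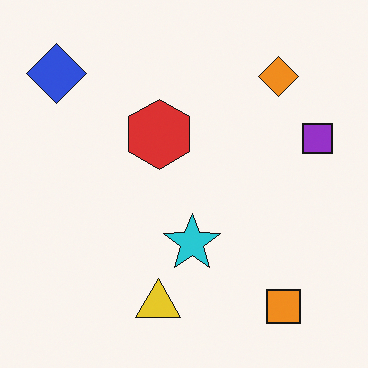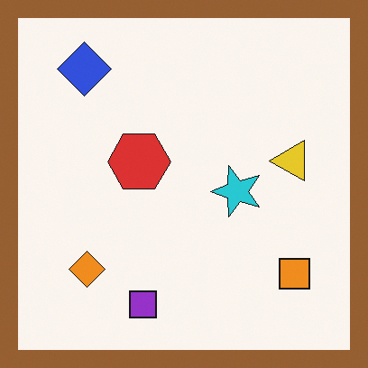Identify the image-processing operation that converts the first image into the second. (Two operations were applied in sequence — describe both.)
Transposed (reflected across the top-left ↔ bottom-right diagonal), then framed with a brown border.

Shapes have swapped their row and column positions — what was in the top-right is now in the bottom-left — a diagonal reflection. A solid brown frame runs around the edge of the second image, with the content slightly shrunk inside it.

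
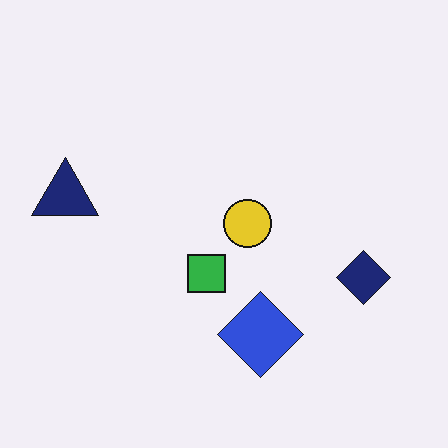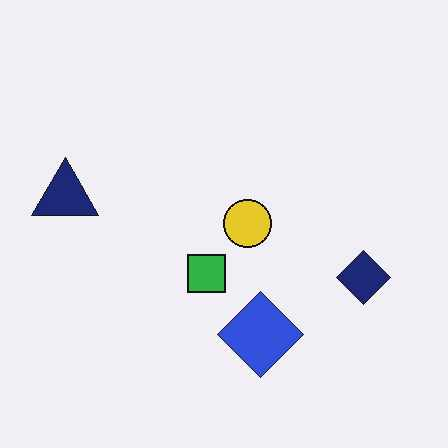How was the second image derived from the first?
JPEG-compressed with visible artifacts.

Blocky 8×8 compression artifacts appear around shape edges and the flat background shows ringing — characteristic JPEG degradation.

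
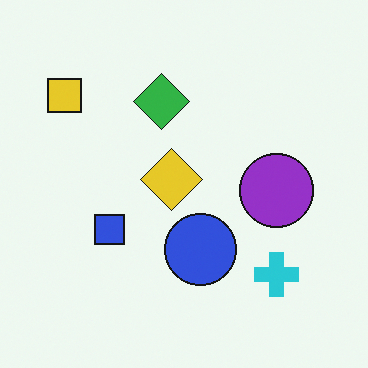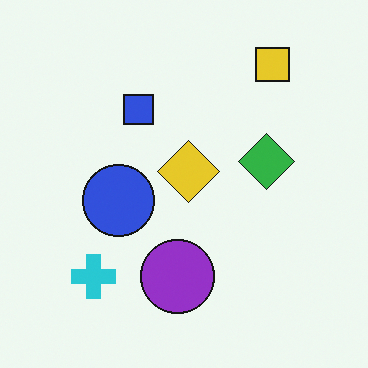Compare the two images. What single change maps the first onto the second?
The second image is the first rotated 90° clockwise.

The yellow square sits in the top-left of the first image and the top-right of the second — consistent with a whole-image 90° clockwise rotation.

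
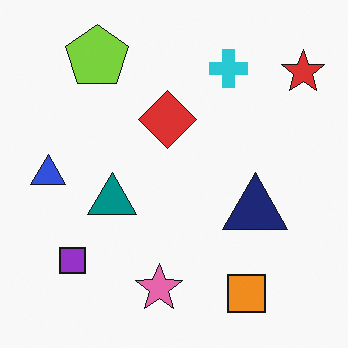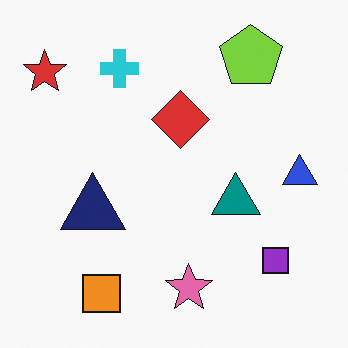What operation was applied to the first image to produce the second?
Flipped horizontally (left ↔ right).

The red star is in the top-right of the first image and the top-left of the second — shapes on opposite sides of the vertical midline have swapped in a mirror flip.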